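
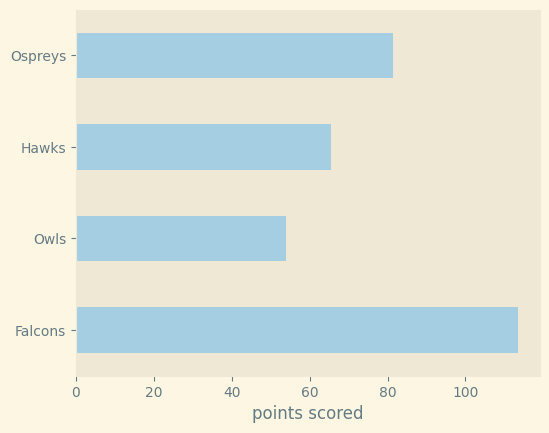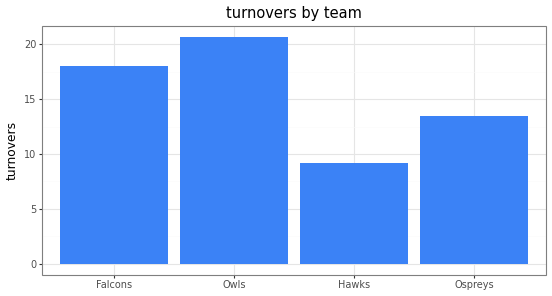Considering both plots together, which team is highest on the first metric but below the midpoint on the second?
Chart 2 median turnovers ≈ 16; below-median teams: Hawks, Ospreys. Among those, Ospreys has the highest points scored (≈ 80).

Ospreys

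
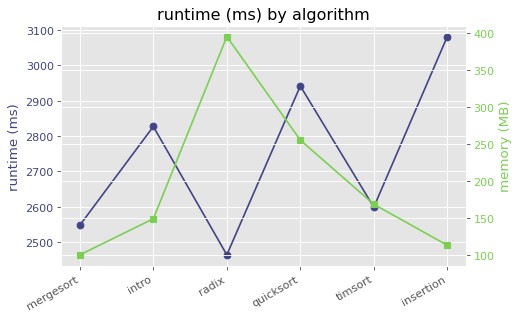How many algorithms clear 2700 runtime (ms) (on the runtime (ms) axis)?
Above 2700: intro, quicksort, insertion.

3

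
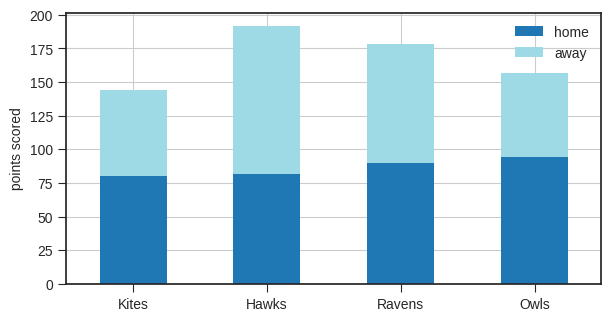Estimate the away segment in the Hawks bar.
away top ≈ 200, bottom ≈ 80; segment ≈ 120.

≈ 120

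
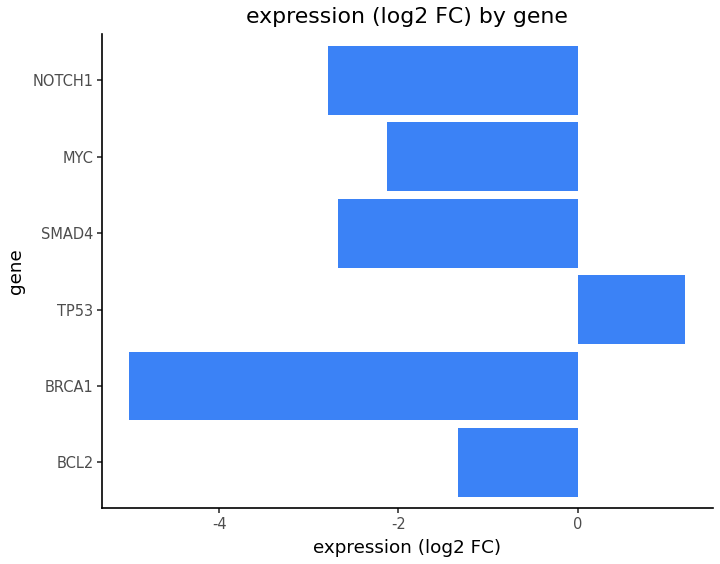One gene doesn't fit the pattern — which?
TP53 ≈ 1; the rest sit between ≈ -5 and ≈ -1.

TP53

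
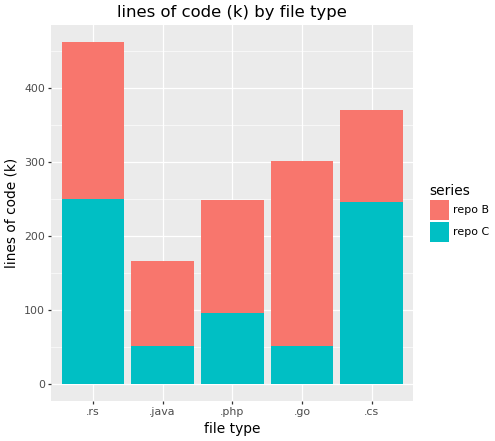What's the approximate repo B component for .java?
repo B top ≈ 150, bottom ≈ 50; segment ≈ 100.

≈ 100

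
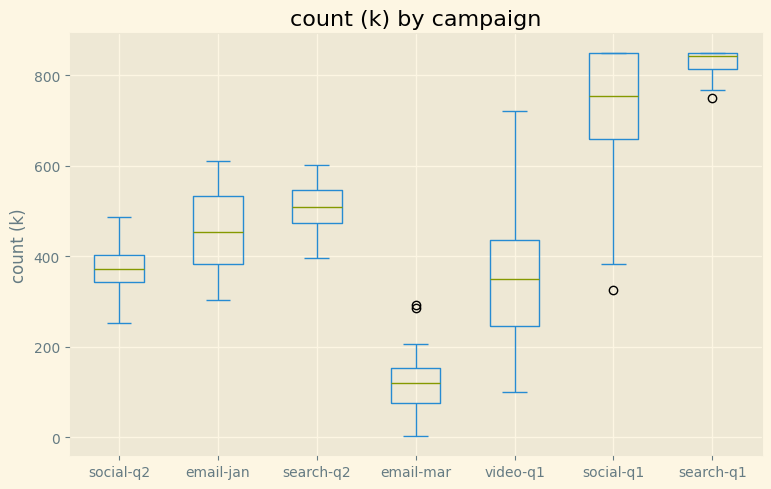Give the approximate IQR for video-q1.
Q3 ≈ 400, Q1 ≈ 200; IQR ≈ 200.

≈ 200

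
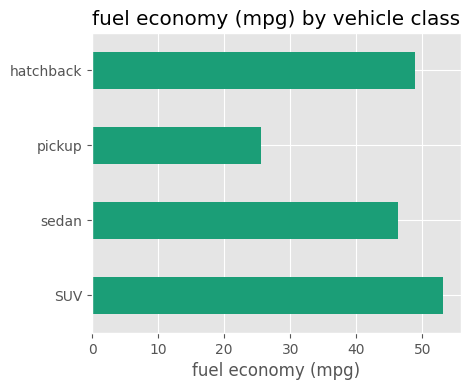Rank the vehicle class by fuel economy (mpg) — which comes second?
Top 3: SUV ≈ 55, hatchback ≈ 50, sedan ≈ 45.

hatchback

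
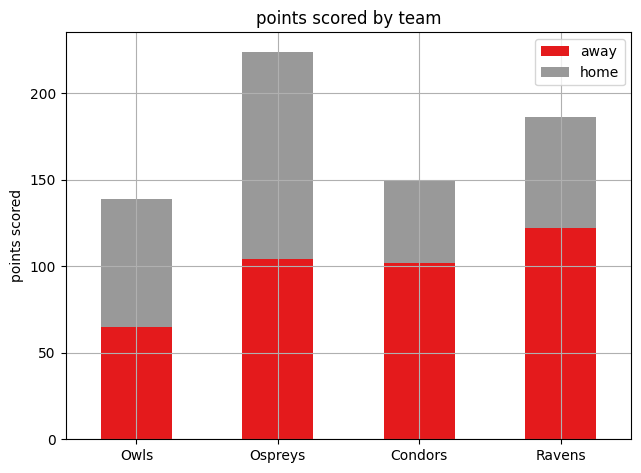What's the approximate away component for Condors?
away top ≈ 100, bottom ≈ 0; segment ≈ 100.

≈ 100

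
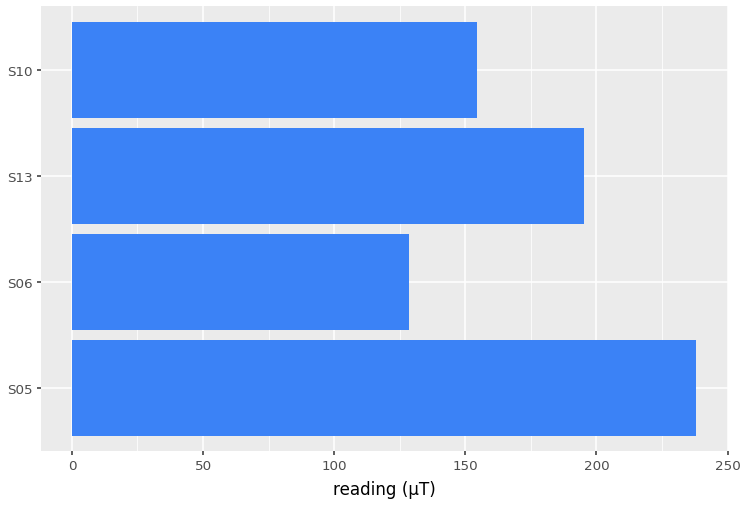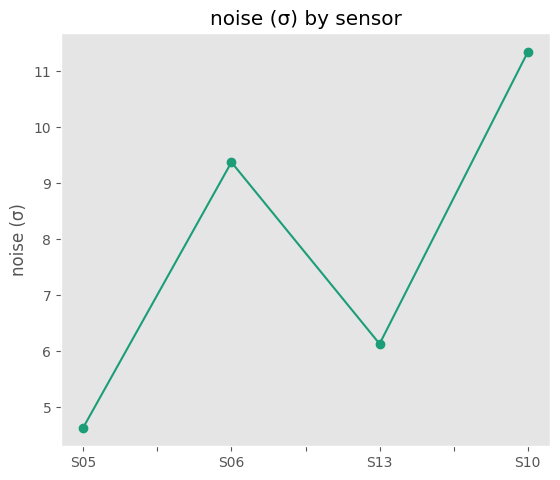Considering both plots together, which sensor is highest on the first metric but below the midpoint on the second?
S05

Chart 2 median noise (σ) ≈ 8; below-median sensors: S05, S13. Among those, S05 has the highest reading (µT) (≈ 250).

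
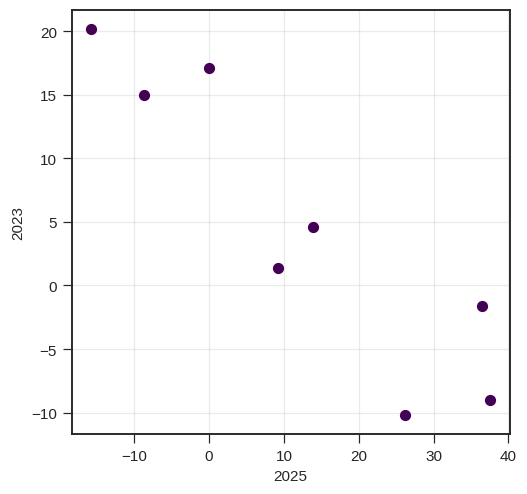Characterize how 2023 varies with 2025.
negative, strong

Points are negatively correlated; strong (|r| ≈ 0.9).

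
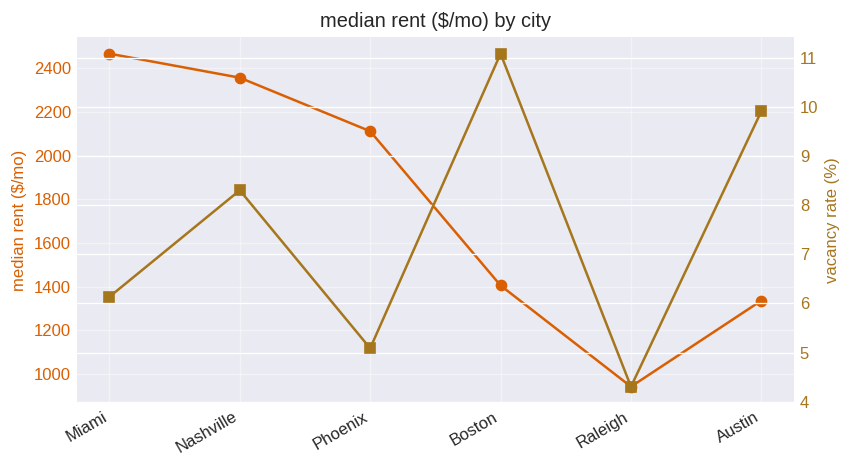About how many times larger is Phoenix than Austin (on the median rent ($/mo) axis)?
≈ 1.57×

Phoenix ≈ 2200, Austin ≈ 1400; 2200/1400 ≈ 1.57.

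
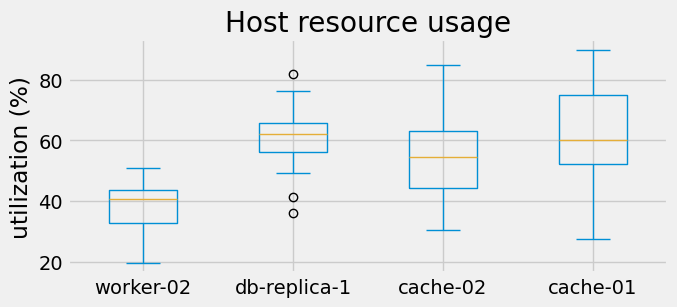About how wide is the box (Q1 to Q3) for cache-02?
Q3 ≈ 65, Q1 ≈ 45; IQR ≈ 20.

≈ 20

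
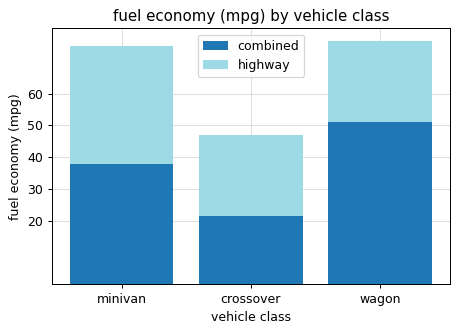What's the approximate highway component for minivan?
highway top ≈ 70, bottom ≈ 40; segment ≈ 30.

≈ 30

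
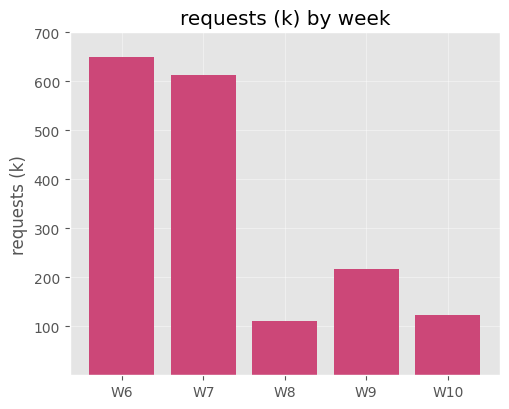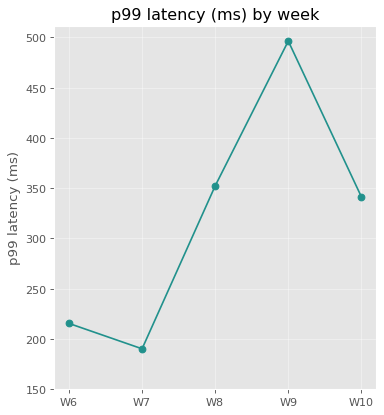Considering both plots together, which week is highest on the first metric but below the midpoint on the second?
Chart 2 median p99 latency (ms) ≈ 350; below-median weeks: W6, W7. Among those, W6 has the highest requests (k) (≈ 700).

W6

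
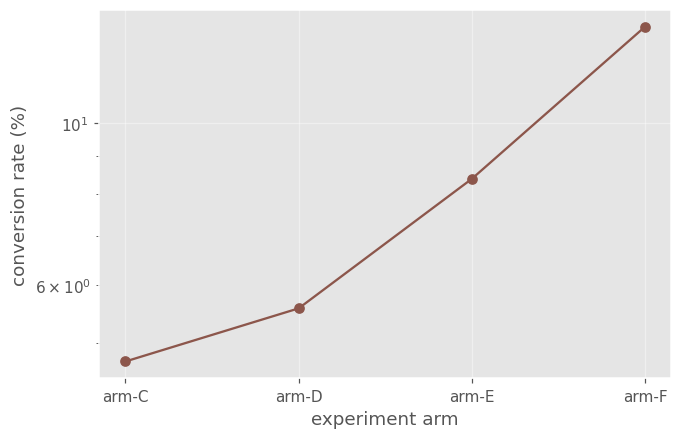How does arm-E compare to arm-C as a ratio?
≈ 1.6×

arm-E ≈ 8, arm-C ≈ 5; 8/5 ≈ 1.6.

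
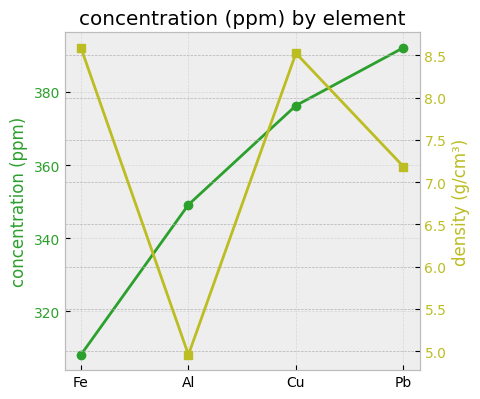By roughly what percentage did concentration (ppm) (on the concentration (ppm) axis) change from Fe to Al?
≈ +12.9%

Fe ≈ 310, Al ≈ 350; (350 − 310) / 310 ≈ +12.9%.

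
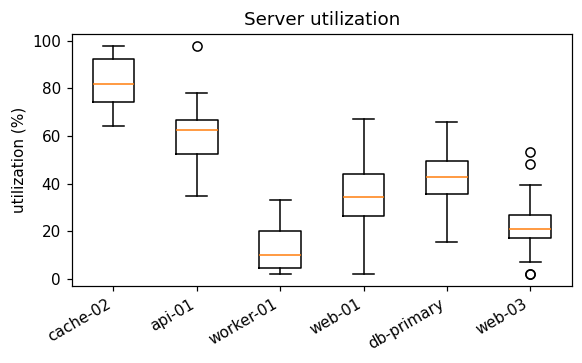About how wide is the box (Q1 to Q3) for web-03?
Q3 ≈ 30, Q1 ≈ 20; IQR ≈ 10.

≈ 10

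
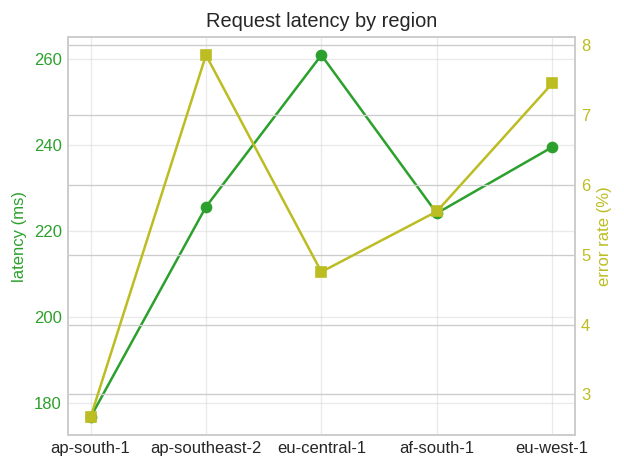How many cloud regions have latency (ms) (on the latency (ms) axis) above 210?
Above 210: ap-southeast-2, eu-central-1, af-south-1, eu-west-1.

4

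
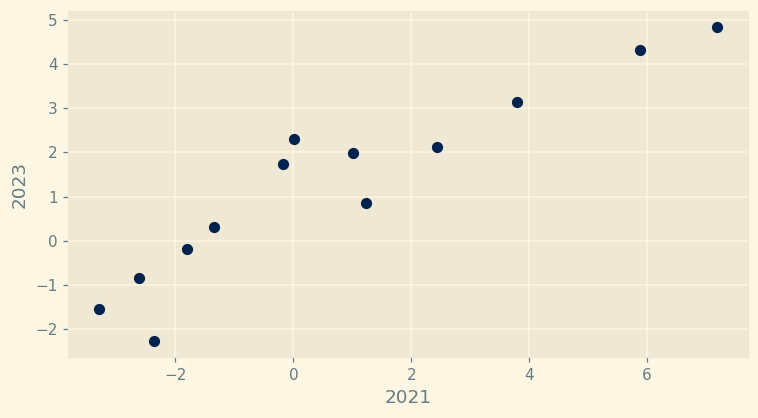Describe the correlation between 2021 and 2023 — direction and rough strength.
positive, strong

Points are positively correlated; strong (|r| ≈ 0.9).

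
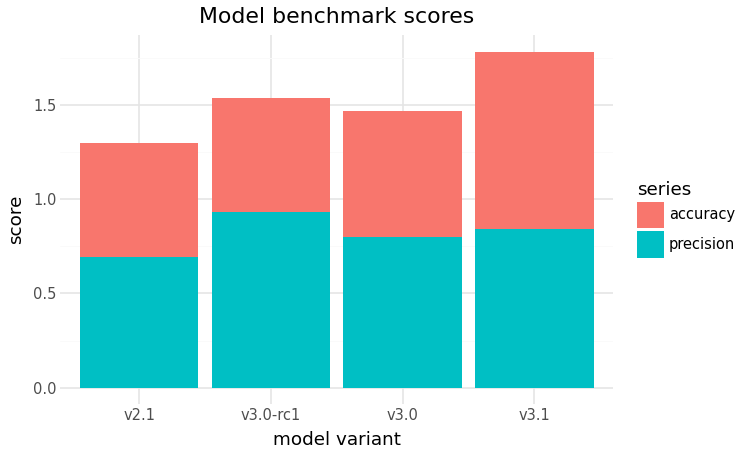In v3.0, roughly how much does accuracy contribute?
≈ 0.6

accuracy top ≈ 1.4, bottom ≈ 0.8; segment ≈ 0.6.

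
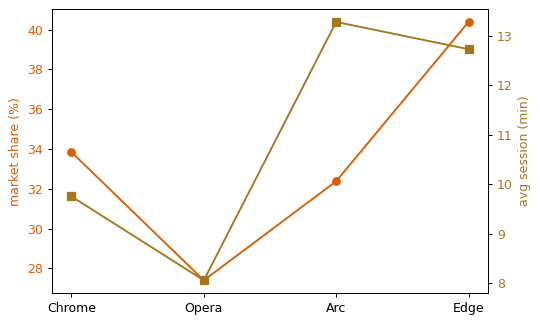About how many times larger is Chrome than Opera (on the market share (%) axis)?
≈ 1.21×

Chrome ≈ 34, Opera ≈ 28; 34/28 ≈ 1.21.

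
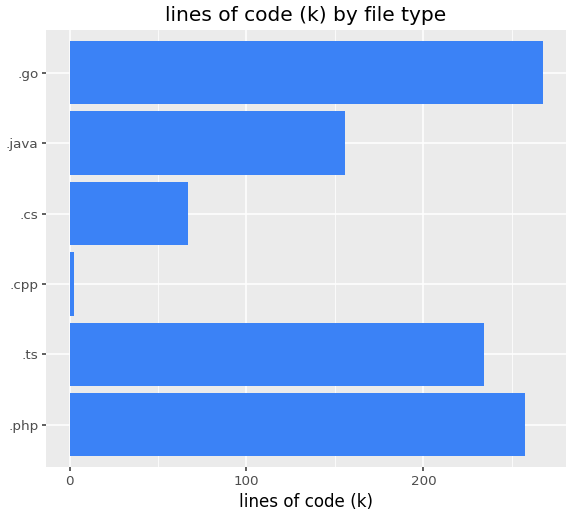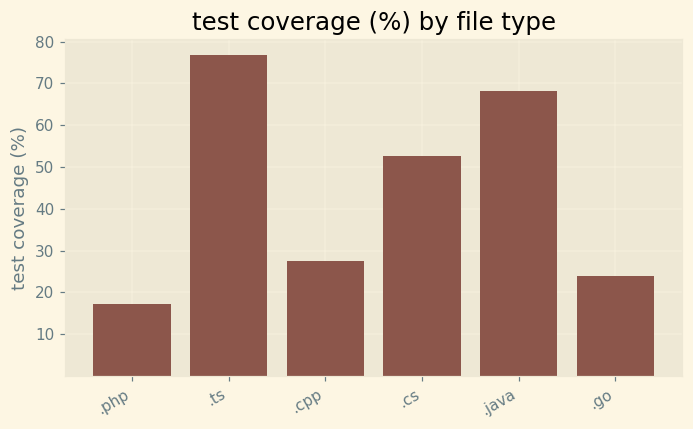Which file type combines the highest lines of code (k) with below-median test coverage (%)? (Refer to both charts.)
.go

Chart 2 median test coverage (%) ≈ 40; below-median file types: .php, .cpp, .go. Among those, .go has the highest lines of code (k) (≈ 275).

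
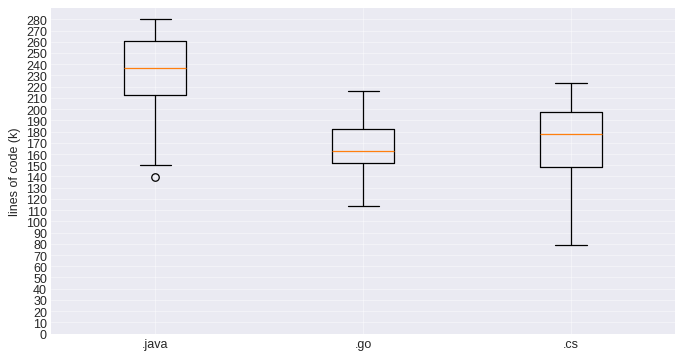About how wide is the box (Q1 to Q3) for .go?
Q3 ≈ 180, Q1 ≈ 150; IQR ≈ 30.

≈ 30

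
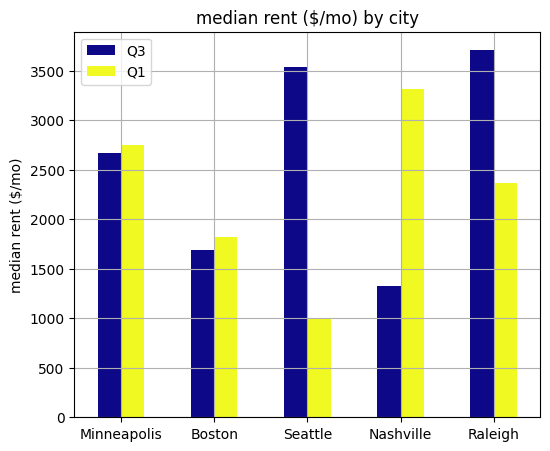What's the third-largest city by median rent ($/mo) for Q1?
Raleigh

Top 4 for Q1: Nashville ≈ 3500, Minneapolis ≈ 3000, Raleigh ≈ 2500, Boston ≈ 2000.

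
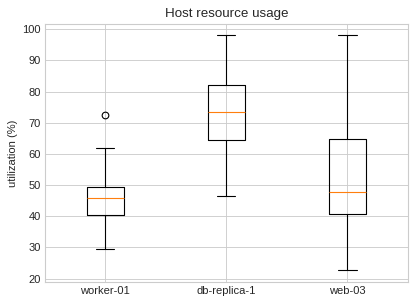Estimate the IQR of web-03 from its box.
Q3 ≈ 65, Q1 ≈ 40; IQR ≈ 25.

≈ 25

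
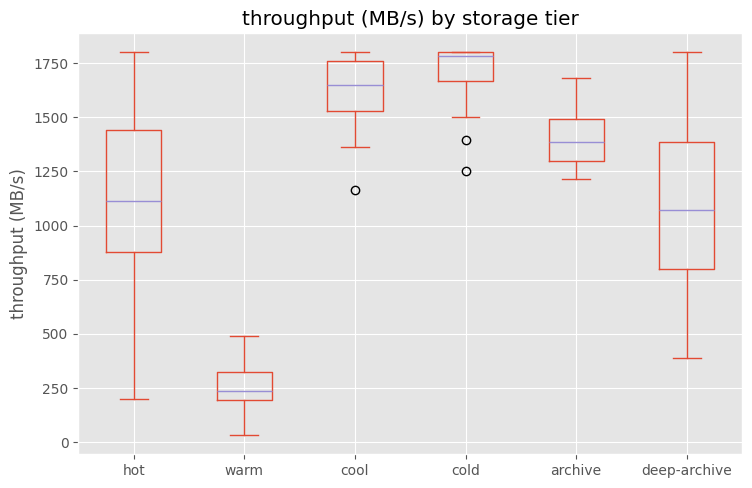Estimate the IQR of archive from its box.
Q3 ≈ 1400, Q1 ≈ 1200; IQR ≈ 200.

≈ 200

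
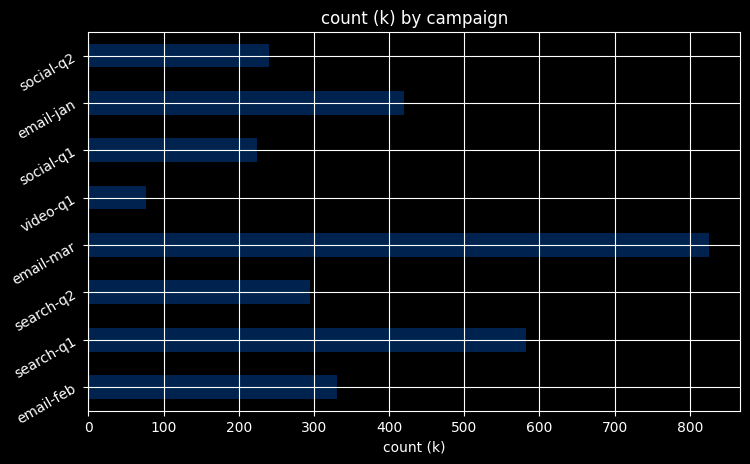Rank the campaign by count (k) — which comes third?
email-jan

Top 4: email-mar ≈ 800, search-q1 ≈ 600, email-jan ≈ 400, email-feb ≈ 300.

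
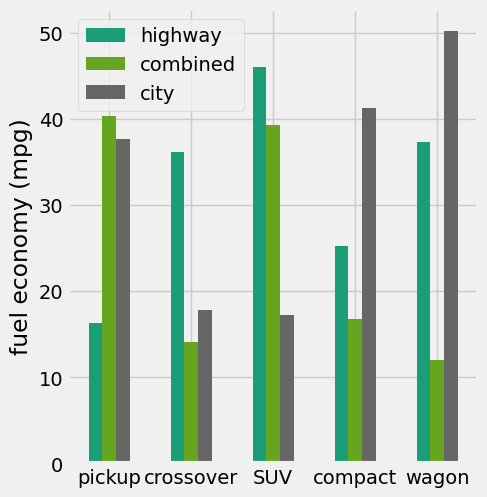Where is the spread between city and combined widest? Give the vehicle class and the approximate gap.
wagon, ≈ 40 mpg

wagon: city ≈ 50, combined ≈ 10 → gap ≈ 40. Next-largest (compact) is only ≈ 25.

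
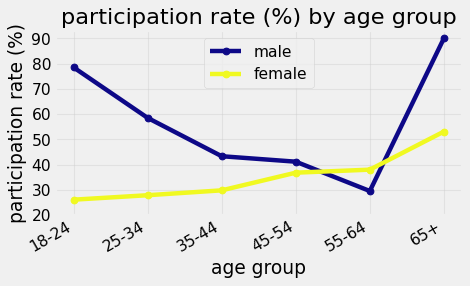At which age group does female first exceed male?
55-64

45-54: female ≈ 40 vs male ≈ 40 (not yet); 55-64: female ≈ 40 vs male ≈ 30 (first crossover).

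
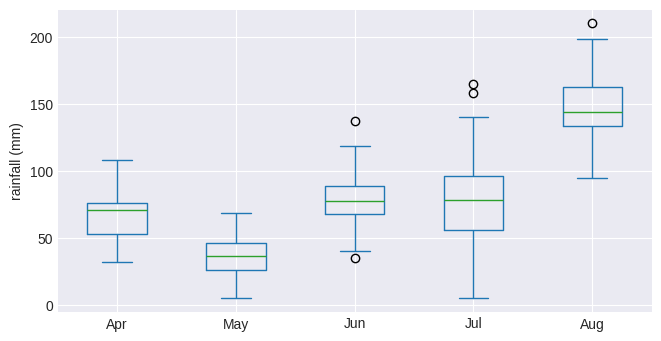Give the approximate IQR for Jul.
Q3 ≈ 100, Q1 ≈ 60; IQR ≈ 40.

≈ 40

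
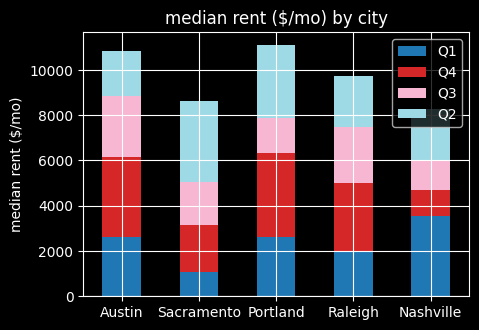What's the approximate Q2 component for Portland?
≈ 3000

Q2 top ≈ 11000, bottom ≈ 8000; segment ≈ 3000.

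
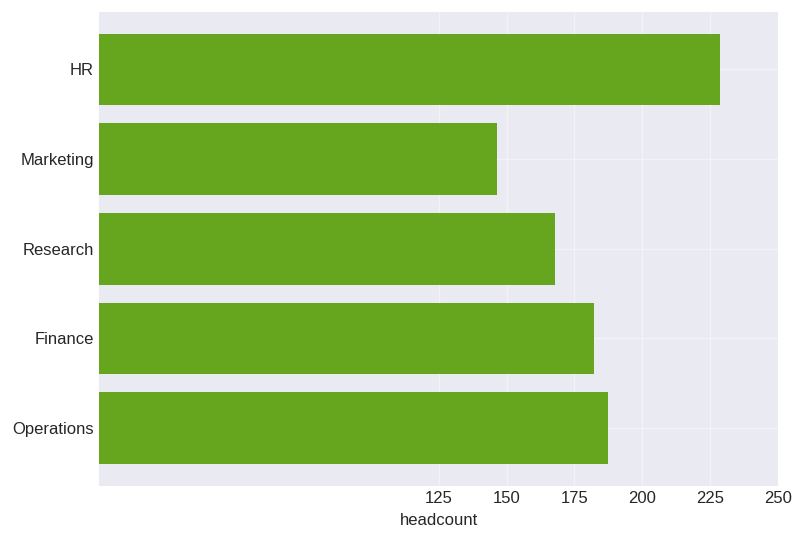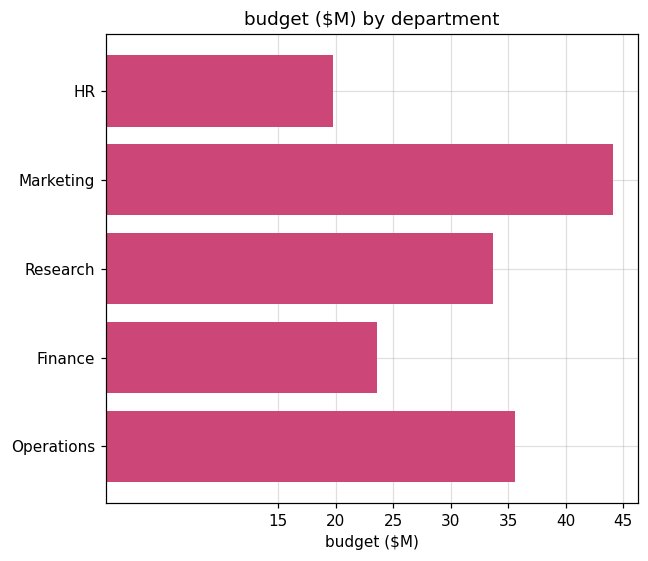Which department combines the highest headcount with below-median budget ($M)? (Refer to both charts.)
HR

Chart 2 median budget ($M) ≈ 35; below-median departments: HR, Finance. Among those, HR has the highest headcount (≈ 225).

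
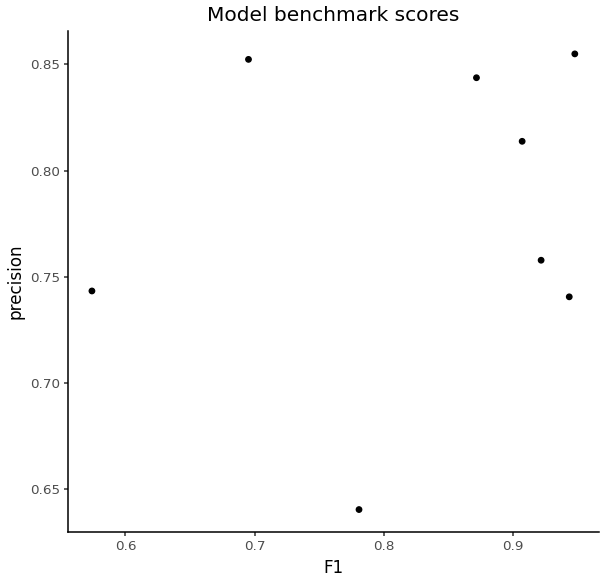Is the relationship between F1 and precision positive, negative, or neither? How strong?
Points are roughly uncorrelated; weak (|r| ≈ 0.2).

no clear correlation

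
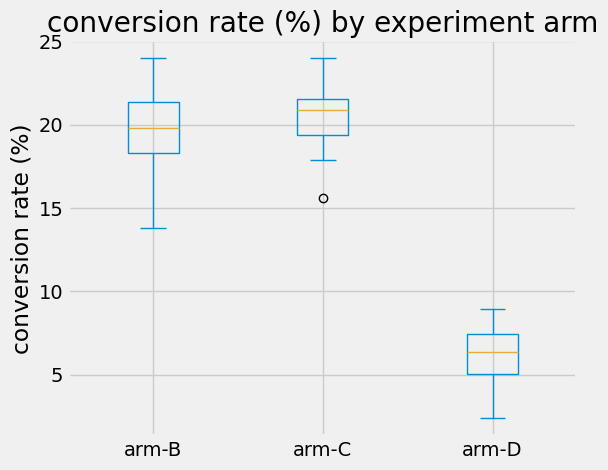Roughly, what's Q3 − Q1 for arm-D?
Q3 ≈ 8, Q1 ≈ 6; IQR ≈ 2.

≈ 2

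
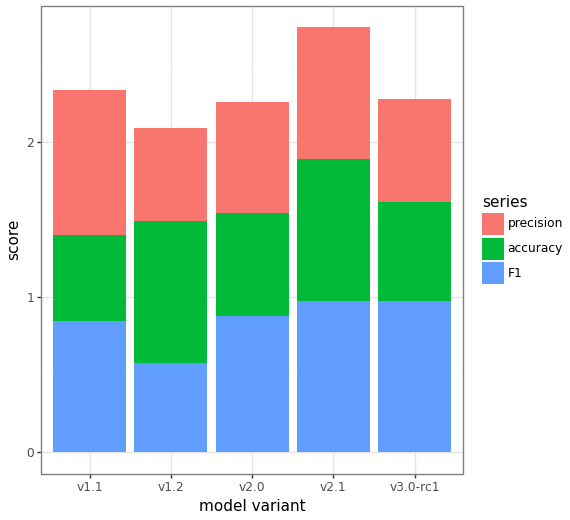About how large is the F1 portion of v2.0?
F1 top ≈ 1.0, bottom ≈ 0.0; segment ≈ 1.0.

≈ 1.0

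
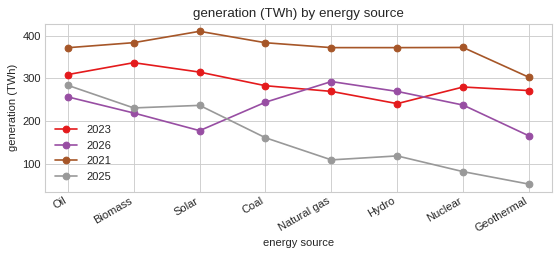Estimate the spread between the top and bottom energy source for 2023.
≈ 100

Max Biomass ≈ 350, min Hydro ≈ 250; range ≈ 100.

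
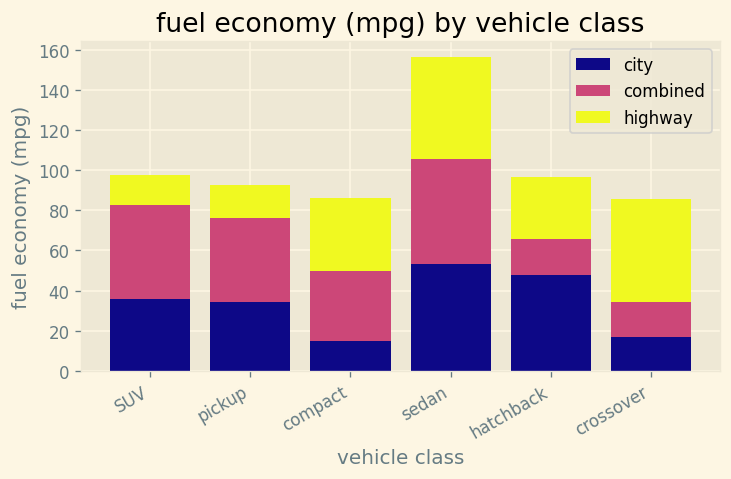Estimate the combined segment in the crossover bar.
combined top ≈ 40, bottom ≈ 20; segment ≈ 20.

≈ 20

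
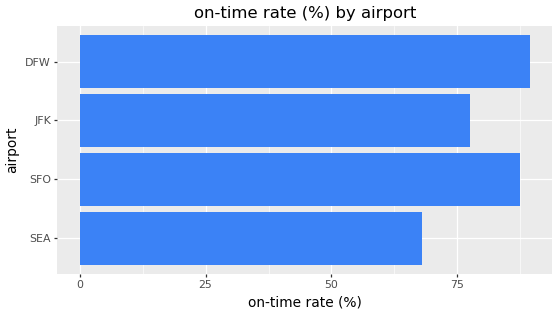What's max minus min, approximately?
Max DFW ≈ 90, min SEA ≈ 70; range ≈ 20.

≈ 20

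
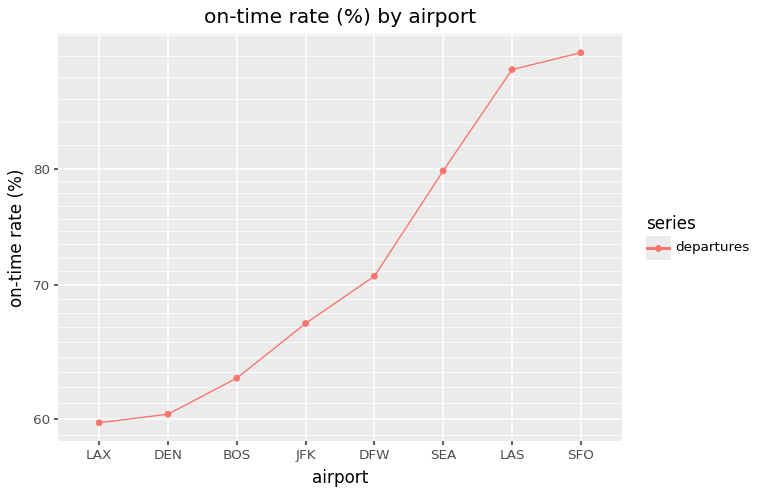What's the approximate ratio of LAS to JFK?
≈ 1.38×

LAS ≈ 90, JFK ≈ 65; 90/65 ≈ 1.38.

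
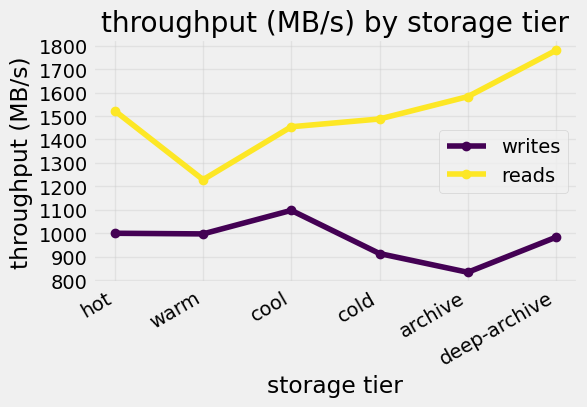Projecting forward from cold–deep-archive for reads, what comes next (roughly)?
≈ 1950

Last three: 1500, 1600, 1800 → slope ≈ 150/step → next ≈ 1950.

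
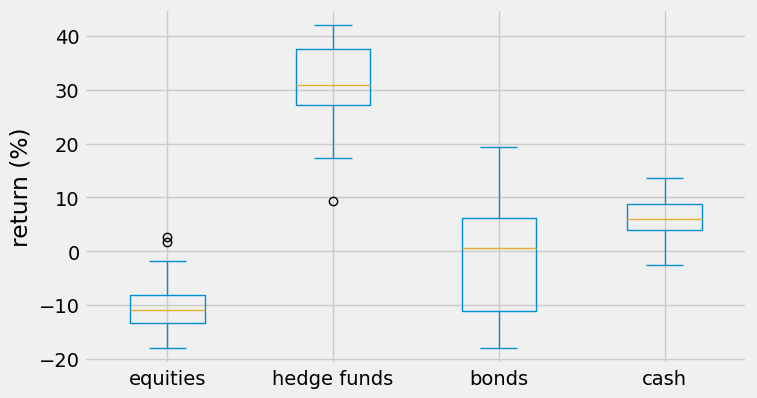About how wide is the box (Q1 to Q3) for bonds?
≈ 15

Q3 ≈ 5, Q1 ≈ -10; IQR ≈ 15.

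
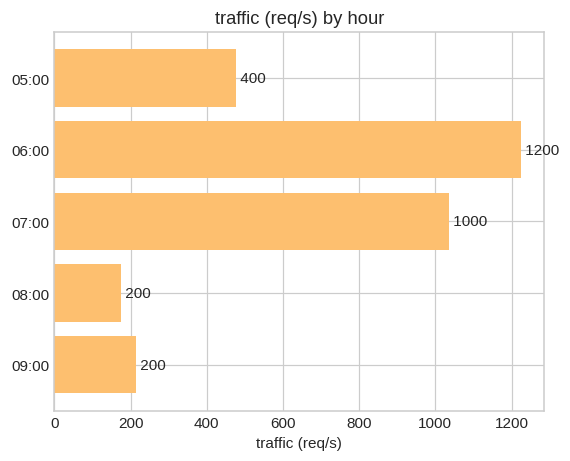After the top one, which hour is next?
07:00

Top 3: 06:00 ≈ 1200, 07:00 ≈ 1000, 05:00 ≈ 400.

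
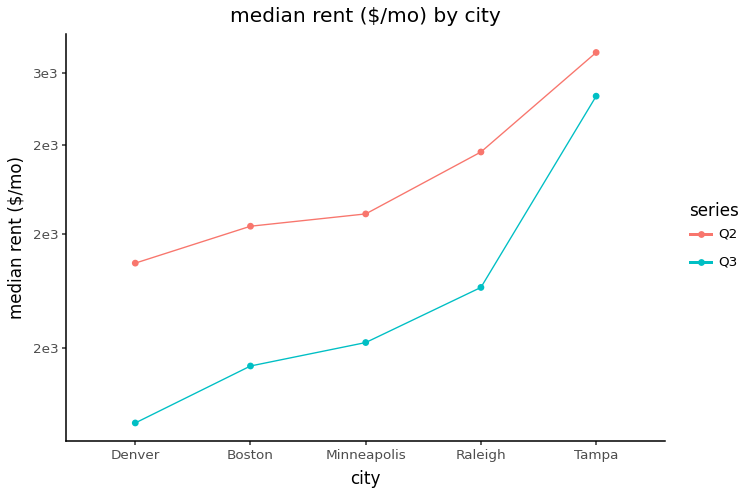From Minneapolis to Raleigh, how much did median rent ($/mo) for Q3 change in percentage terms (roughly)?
≈ +12.5%

Minneapolis ≈ 1600, Raleigh ≈ 1800; (1800 − 1600) / 1600 ≈ +12.5%.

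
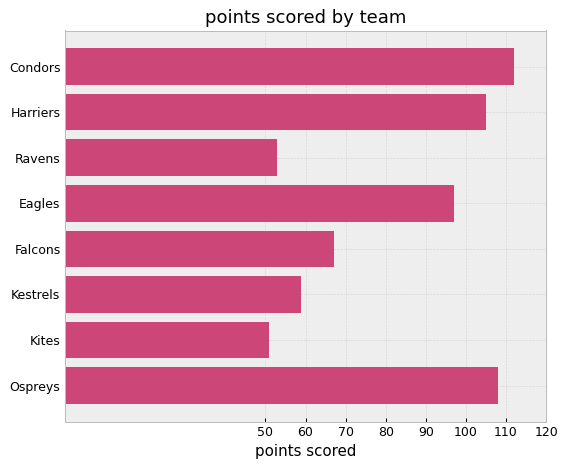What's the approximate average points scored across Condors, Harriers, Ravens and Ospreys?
(110 + 100 + 50 + 110) / 4 ≈ 92.

≈ 92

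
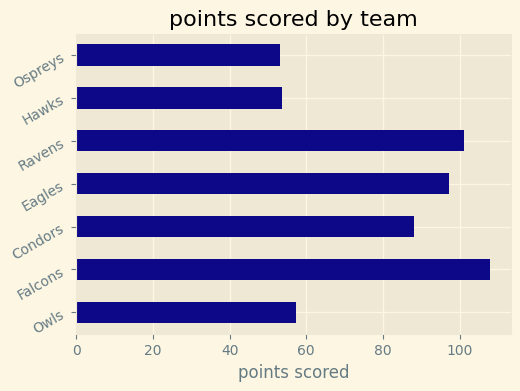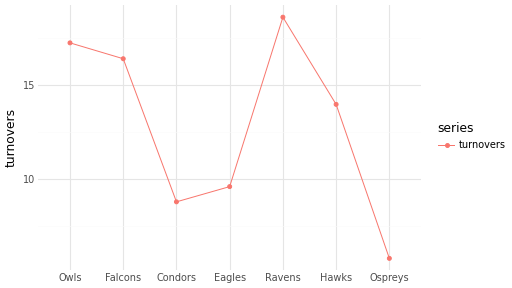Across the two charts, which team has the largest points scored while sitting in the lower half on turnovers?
Eagles

Chart 2 median turnovers ≈ 14; below-median teams: Condors, Eagles, Ospreys. Among those, Eagles has the highest points scored (≈ 100).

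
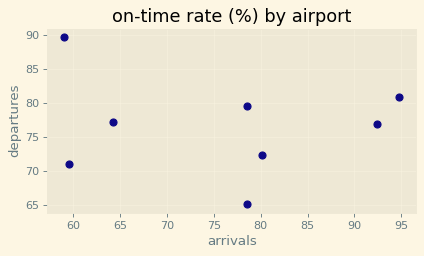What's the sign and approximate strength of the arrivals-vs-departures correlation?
no clear correlation

Points are roughly uncorrelated; weak (|r| ≈ 0.1).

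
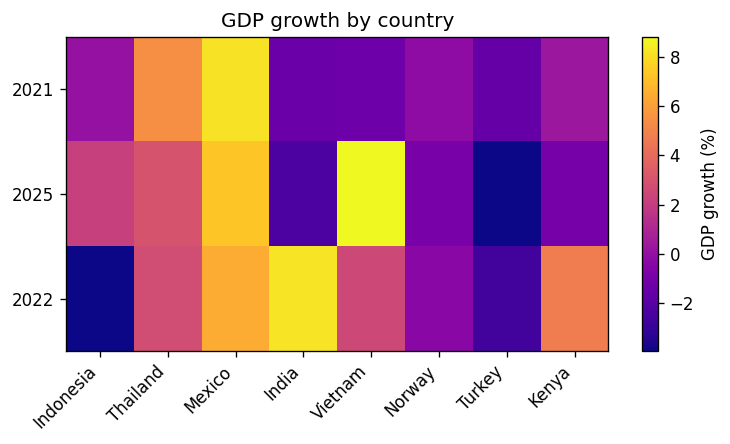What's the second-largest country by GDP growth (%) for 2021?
Thailand

Top 3 for 2021: Mexico ≈ 8, Thailand ≈ 6, Kenya ≈ 0.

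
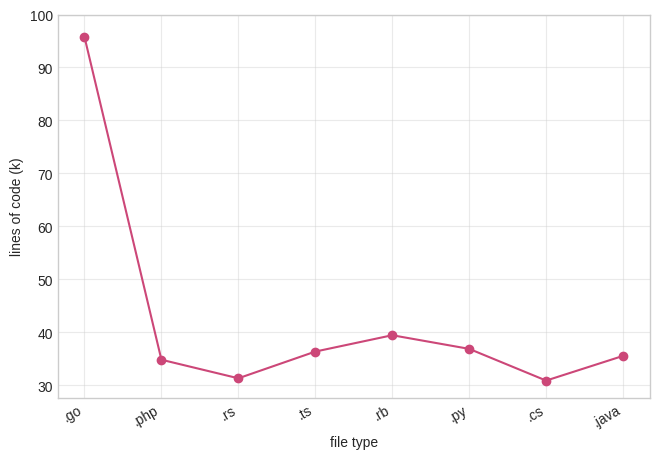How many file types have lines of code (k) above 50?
1

Above 50: .go.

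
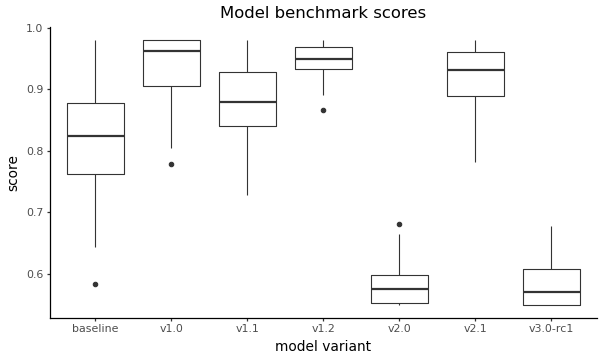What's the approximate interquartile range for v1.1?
Q3 ≈ 0.95, Q1 ≈ 0.85; IQR ≈ 0.10.

≈ 0.10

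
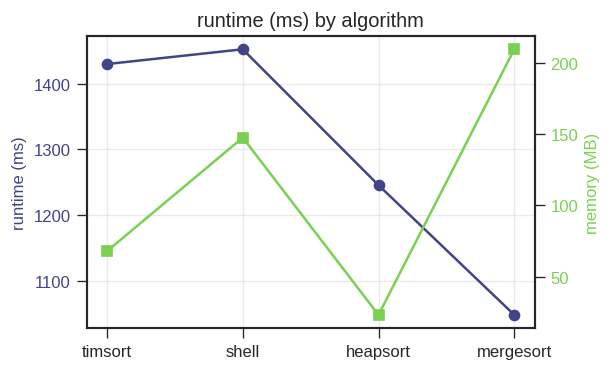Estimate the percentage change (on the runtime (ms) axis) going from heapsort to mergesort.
≈ -16%

heapsort ≈ 1250, mergesort ≈ 1050; (1050 − 1250) / 1250 ≈ -16%.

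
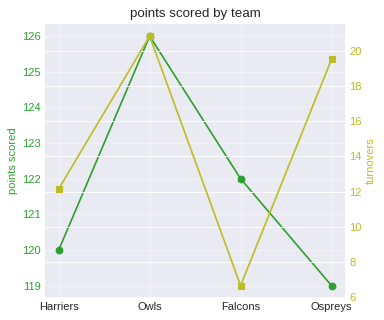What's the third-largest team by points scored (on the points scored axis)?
Top 4 (on the points scored axis): Owls ≈ 126, Falcons ≈ 122, Harriers ≈ 120, Ospreys ≈ 119.

Harriers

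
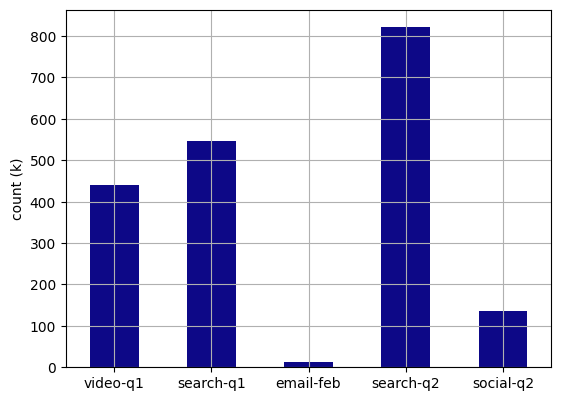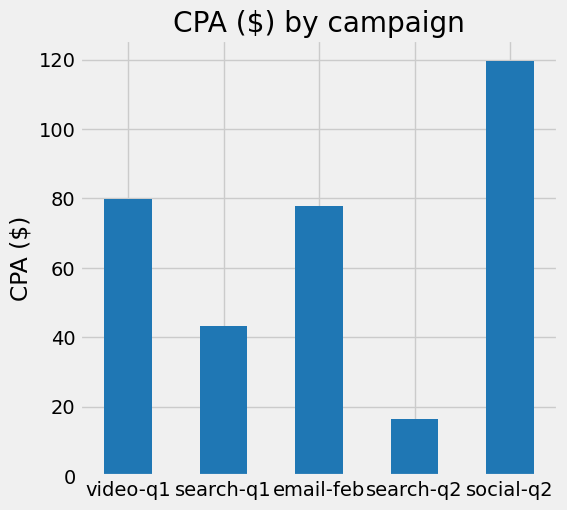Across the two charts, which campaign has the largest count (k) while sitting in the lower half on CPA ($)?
Chart 2 median CPA ($) ≈ 80; below-median campaigns: search-q1, search-q2. Among those, search-q2 has the highest count (k) (≈ 800).

search-q2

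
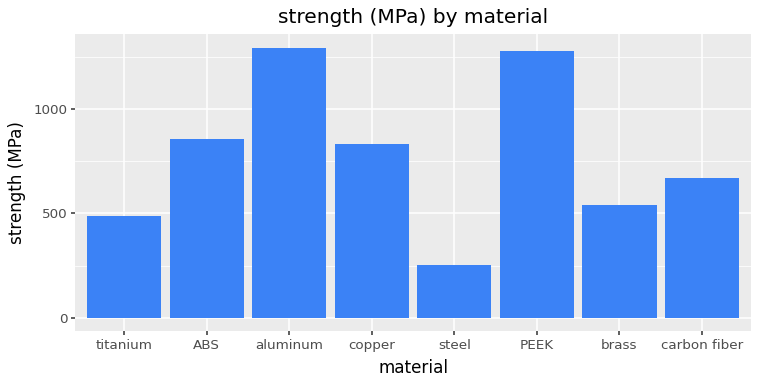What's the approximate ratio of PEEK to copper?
≈ 1.5×

PEEK ≈ 1200, copper ≈ 800; 1200/800 ≈ 1.5.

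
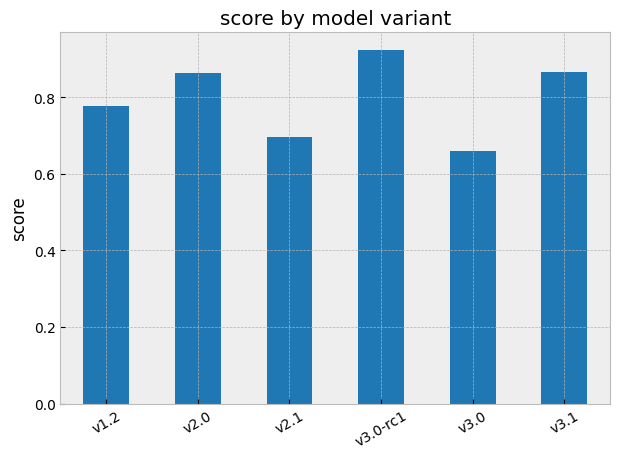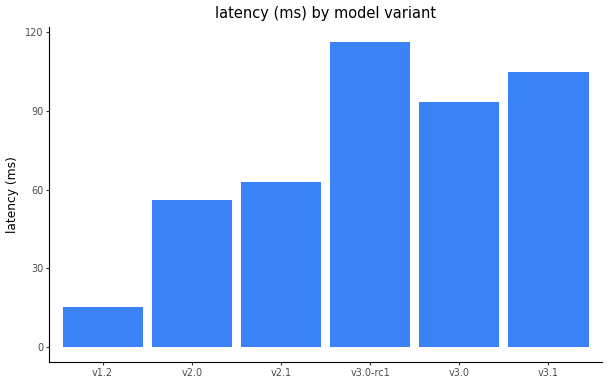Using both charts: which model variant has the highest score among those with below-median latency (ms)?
v2.0

Chart 2 median latency (ms) ≈ 80; below-median model variants: v1.2, v2.0, v2.1. Among those, v2.0 has the highest score (≈ 0.9).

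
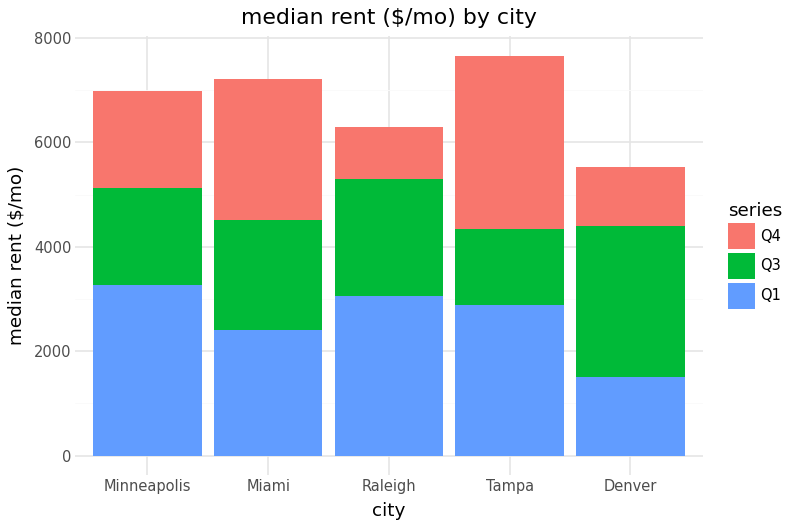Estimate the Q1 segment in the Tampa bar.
≈ 3000

Q1 top ≈ 3000, bottom ≈ 0; segment ≈ 3000.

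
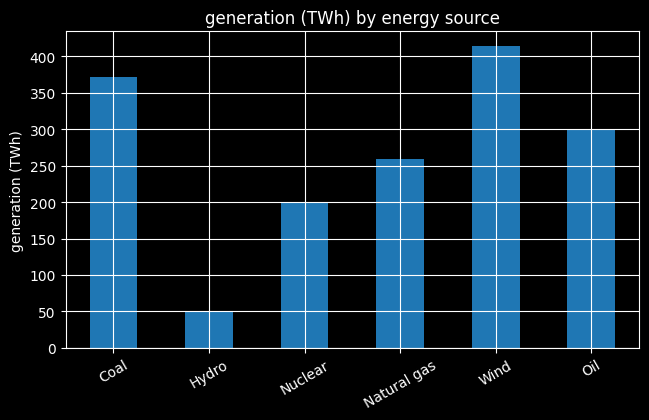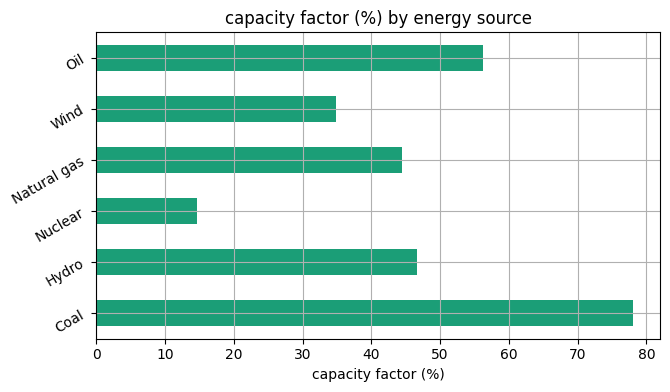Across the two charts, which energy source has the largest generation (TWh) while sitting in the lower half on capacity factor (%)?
Wind

Chart 2 median capacity factor (%) ≈ 50; below-median energy sources: Nuclear, Natural gas, Wind. Among those, Wind has the highest generation (TWh) (≈ 400).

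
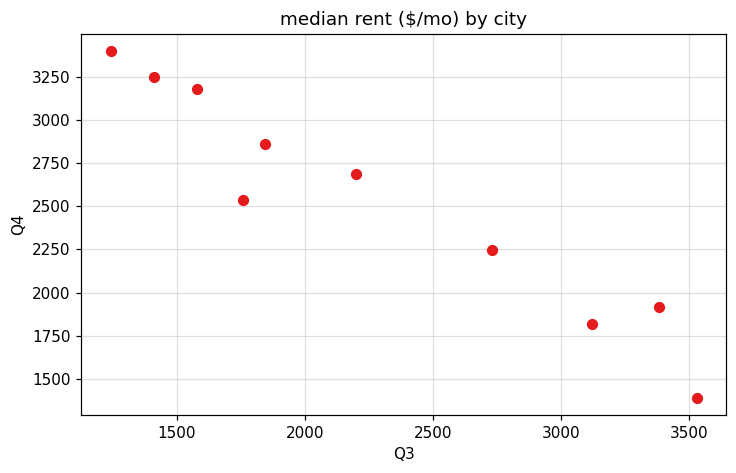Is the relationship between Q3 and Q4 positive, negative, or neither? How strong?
negative, strong

Points are negatively correlated; strong (|r| ≈ 1.0).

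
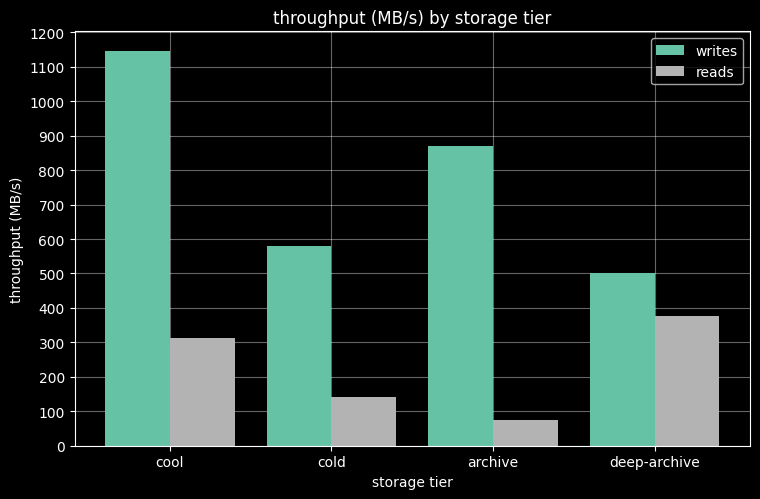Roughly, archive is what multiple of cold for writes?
archive ≈ 900, cold ≈ 600; 900/600 ≈ 1.5.

≈ 1.5×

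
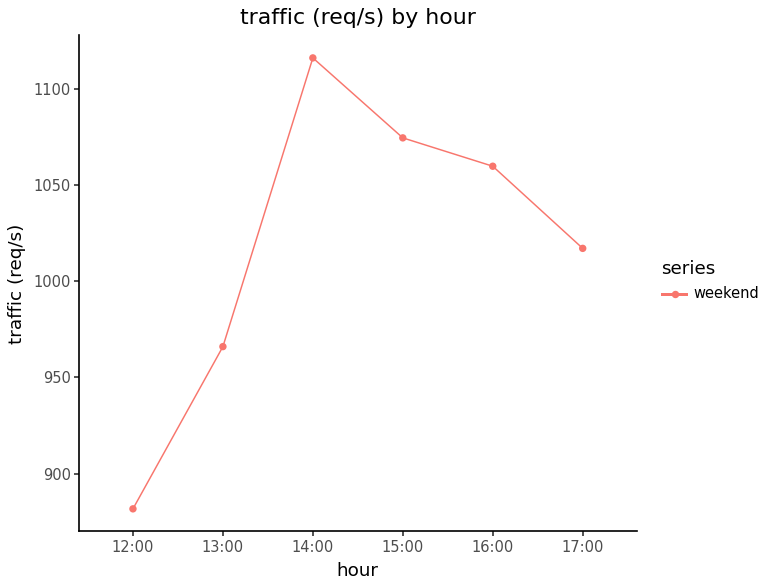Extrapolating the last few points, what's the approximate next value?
≈ 990

Last three: 1080, 1060, 1020 → slope ≈ -30/step → next ≈ 990.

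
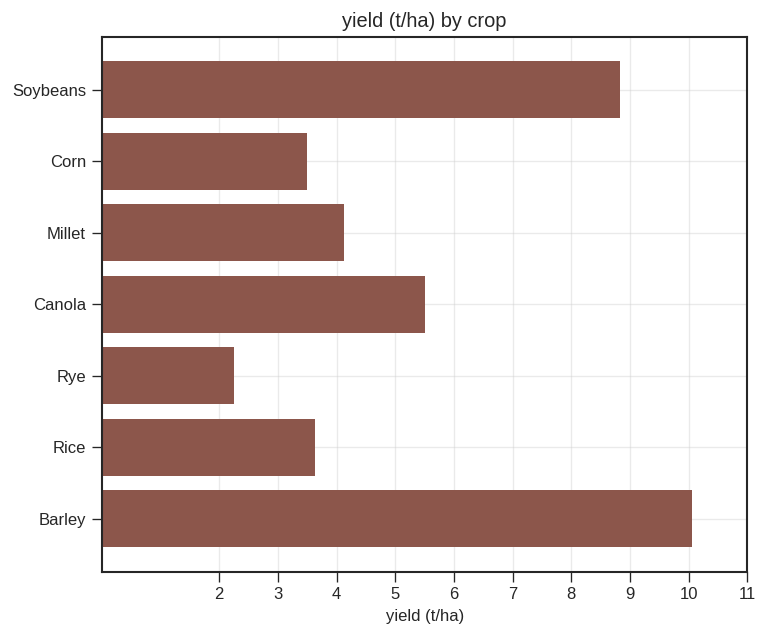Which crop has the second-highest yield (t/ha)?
Top 3: Barley ≈ 10, Soybeans ≈ 9, Canola ≈ 6.

Soybeans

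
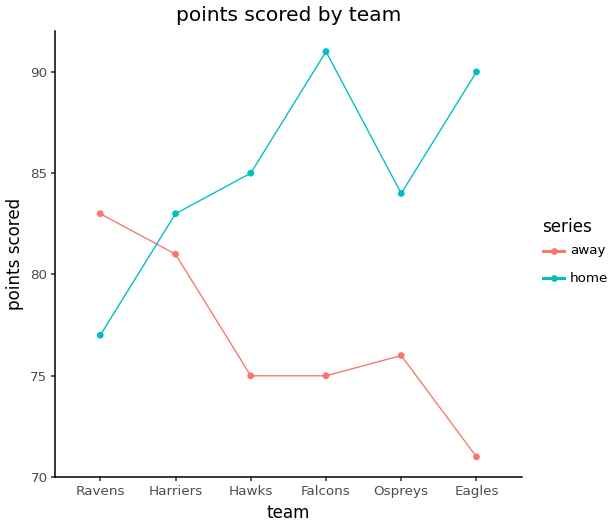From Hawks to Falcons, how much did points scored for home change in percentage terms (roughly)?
Hawks ≈ 84, Falcons ≈ 92; (92 − 84) / 84 ≈ +9.5%.

≈ +9.5%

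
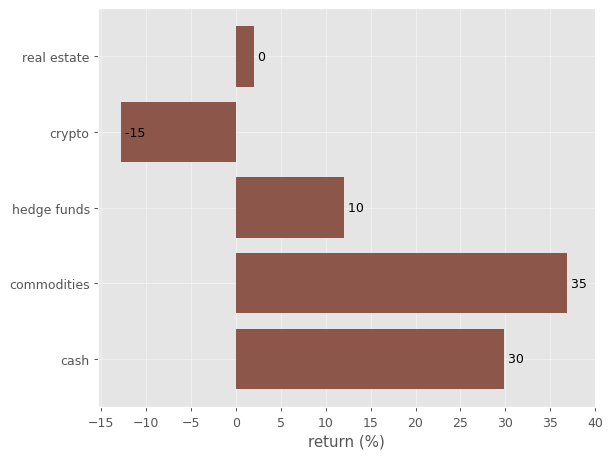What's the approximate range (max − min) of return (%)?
Max commodities ≈ 35, min crypto ≈ -15; range ≈ 50.

≈ 50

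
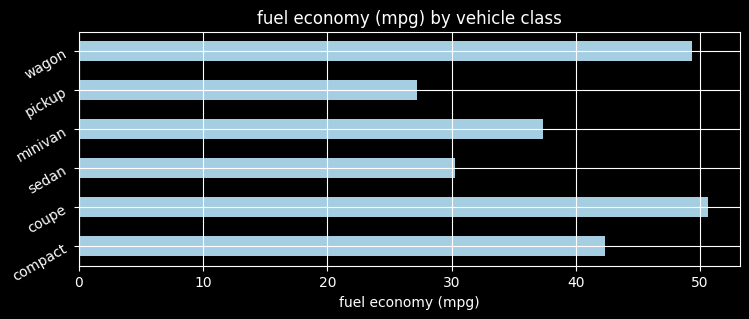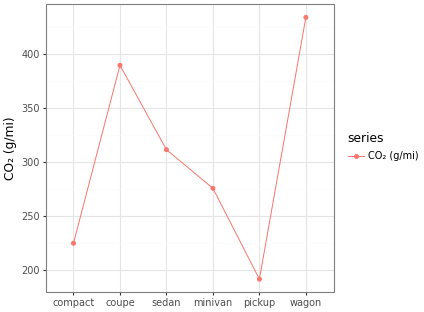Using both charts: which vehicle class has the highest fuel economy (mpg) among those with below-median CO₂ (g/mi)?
compact

Chart 2 median CO₂ (g/mi) ≈ 300; below-median vehicle classes: compact, minivan, pickup. Among those, compact has the highest fuel economy (mpg) (≈ 40).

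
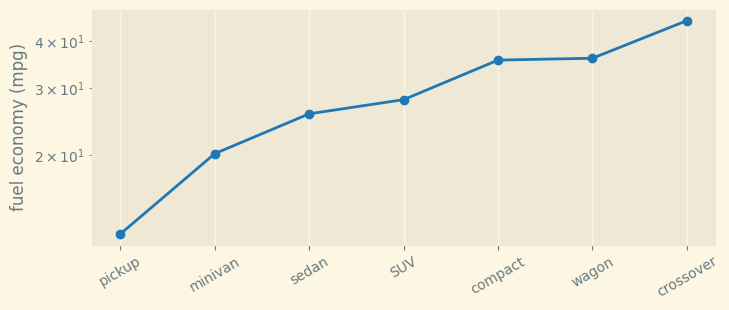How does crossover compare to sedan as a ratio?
crossover ≈ 45, sedan ≈ 25; 45/25 ≈ 1.8.

≈ 1.8×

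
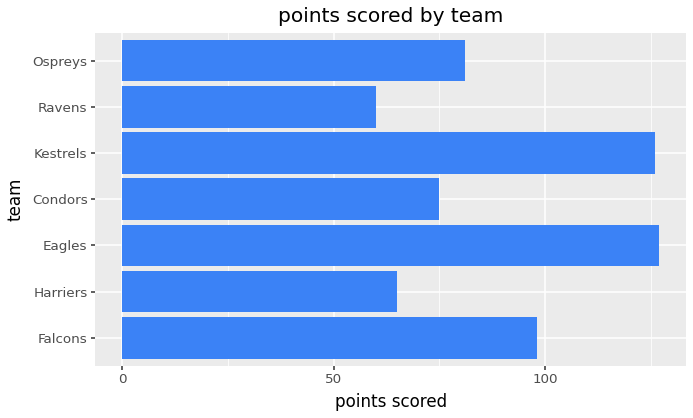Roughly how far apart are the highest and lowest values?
Max Eagles ≈ 120, min Ravens ≈ 60; range ≈ 60.

≈ 60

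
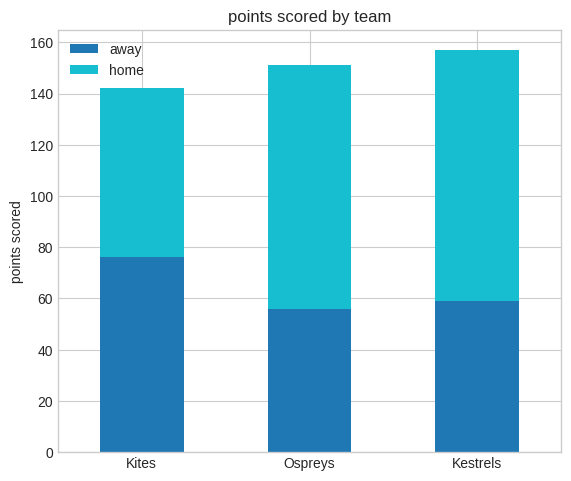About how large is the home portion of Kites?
≈ 60

home top ≈ 140, bottom ≈ 80; segment ≈ 60.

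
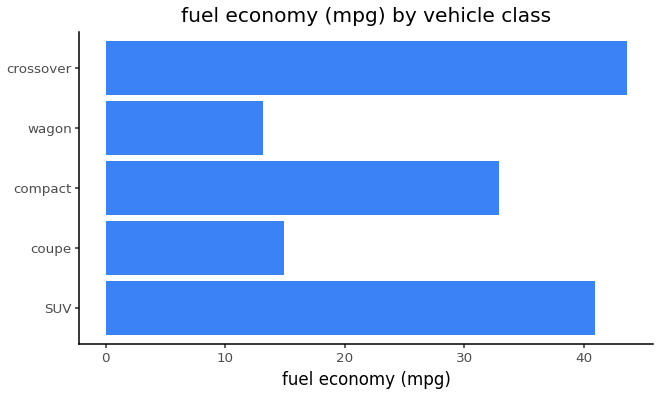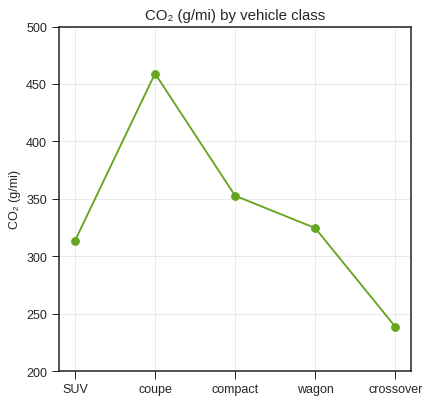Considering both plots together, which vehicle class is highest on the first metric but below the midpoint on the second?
crossover

Chart 2 median CO₂ (g/mi) ≈ 300; below-median vehicle classes: SUV, crossover. Among those, crossover has the highest fuel economy (mpg) (≈ 45).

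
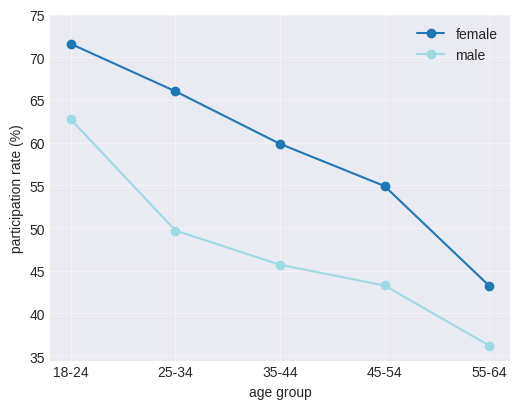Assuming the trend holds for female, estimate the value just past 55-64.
≈ 37.5

Last three: 60, 55, 45 → slope ≈ -7.5/step → next ≈ 37.5.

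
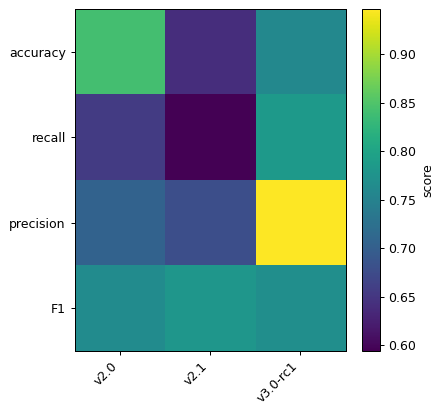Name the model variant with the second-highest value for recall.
Top 3 for recall: v3.0-rc1 ≈ 0.80, v2.0 ≈ 0.65, v2.1 ≈ 0.60.

v2.0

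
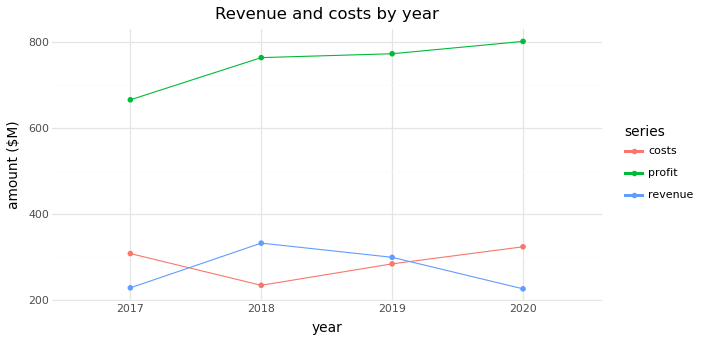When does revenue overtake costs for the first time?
2018

2017: revenue ≈ 250 vs costs ≈ 300 (not yet); 2018: revenue ≈ 350 vs costs ≈ 250 (first crossover).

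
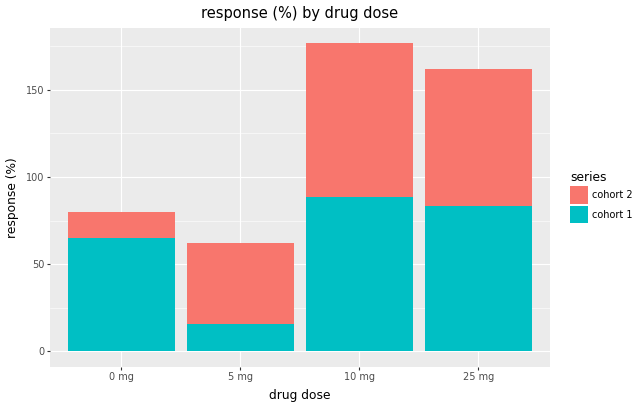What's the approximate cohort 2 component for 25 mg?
cohort 2 top ≈ 160, bottom ≈ 80; segment ≈ 80.

≈ 80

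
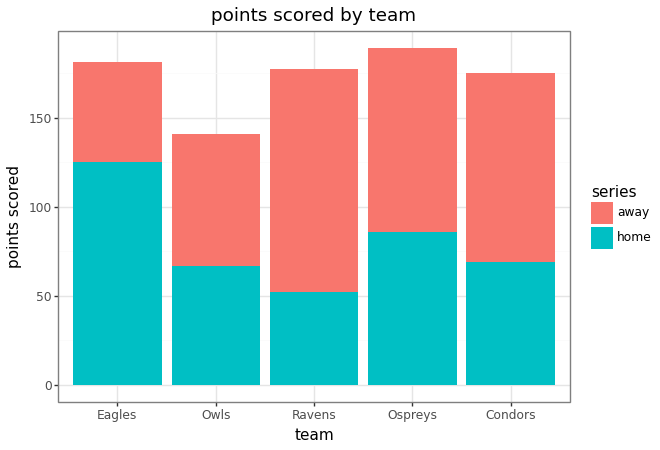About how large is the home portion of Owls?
home top ≈ 60, bottom ≈ 0; segment ≈ 60.

≈ 60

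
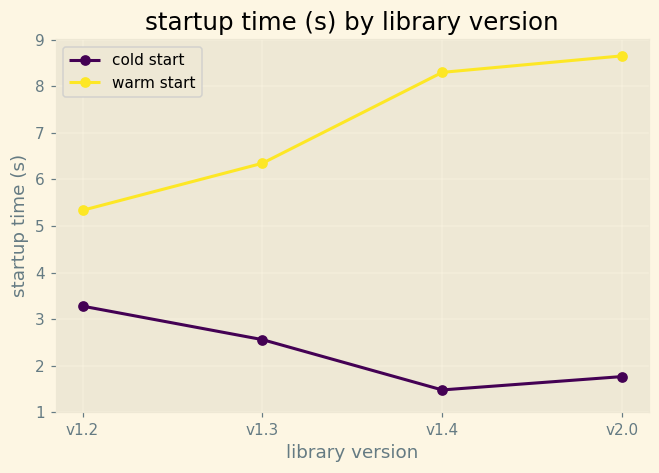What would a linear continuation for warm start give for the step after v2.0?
Last three: 6, 8, 9 → slope ≈ 1.5/step → next ≈ 10.5.

≈ 10.5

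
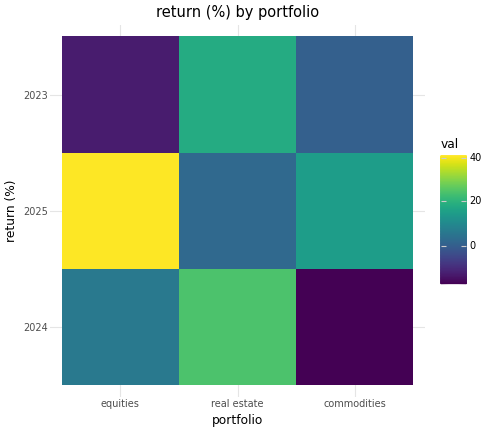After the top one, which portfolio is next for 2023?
commodities

Top 3 for 2023: real estate ≈ 20, commodities ≈ 0, equities ≈ -15.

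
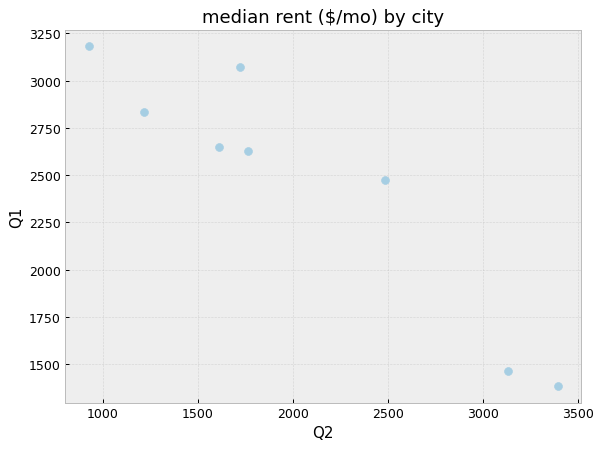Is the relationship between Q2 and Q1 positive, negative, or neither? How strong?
Points are negatively correlated; strong (|r| ≈ 0.9).

negative, strong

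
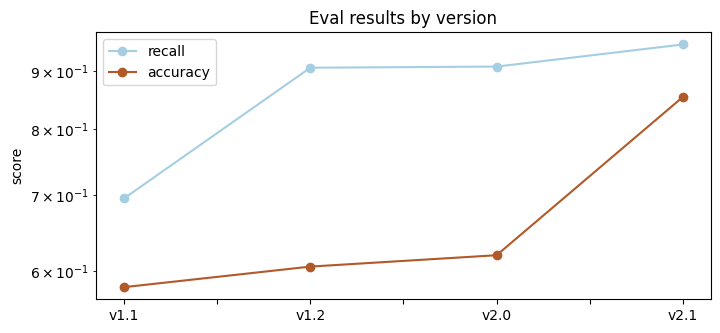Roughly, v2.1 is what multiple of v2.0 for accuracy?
v2.1 ≈ 0.85, v2.0 ≈ 0.60; 0.85/0.60 ≈ 1.42.

≈ 1.42×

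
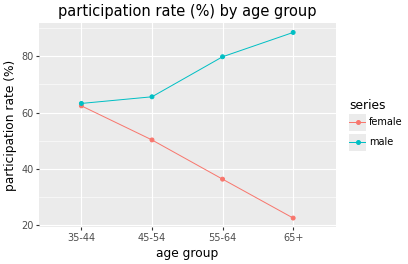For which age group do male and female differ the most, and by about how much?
65+: male ≈ 90, female ≈ 20 → gap ≈ 70. Next-largest (55-64) is only ≈ 40.

65+, ≈ 70 %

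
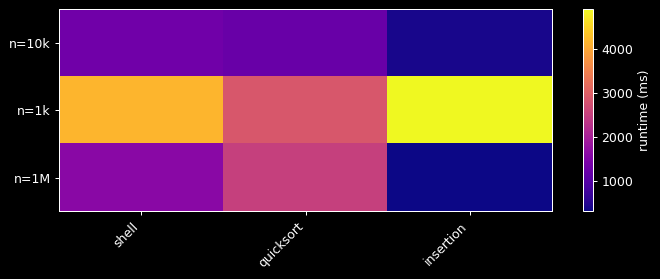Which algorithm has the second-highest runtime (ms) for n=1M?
shell

Top 3 for n=1M: quicksort ≈ 2500, shell ≈ 1500, insertion ≈ 500.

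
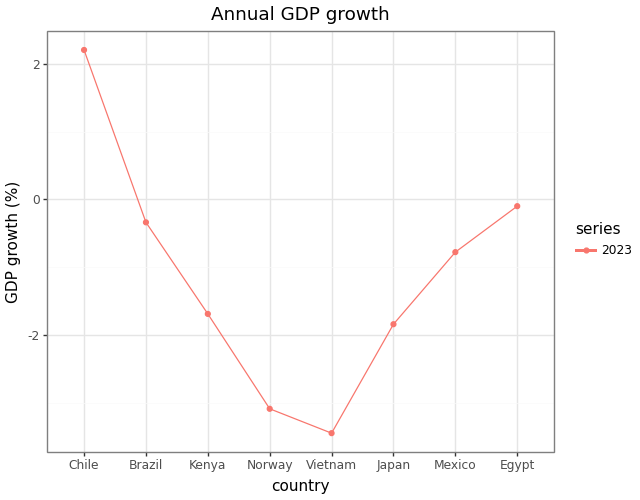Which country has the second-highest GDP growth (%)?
Top 3: Chile ≈ 2.0, Egypt ≈ 0.0, Brazil ≈ -0.5.

Egypt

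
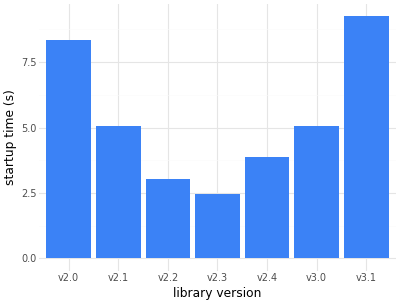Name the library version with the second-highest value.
v2.0

Top 3: v3.1 ≈ 9, v2.0 ≈ 8, v3.0 ≈ 5.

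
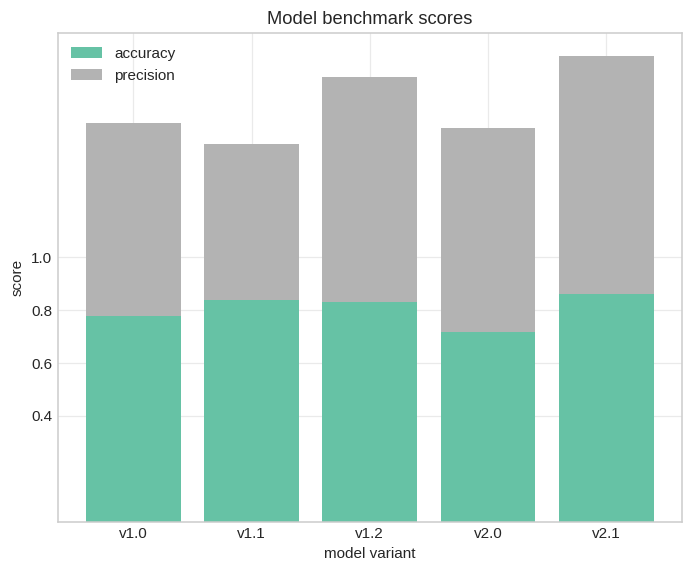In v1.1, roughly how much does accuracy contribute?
accuracy top ≈ 0.8, bottom ≈ 0.0; segment ≈ 0.8.

≈ 0.8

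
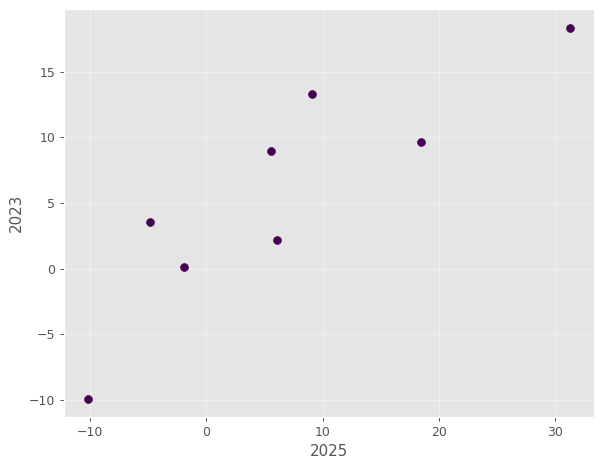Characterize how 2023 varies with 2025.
positive, strong

Points are positively correlated; strong (|r| ≈ 0.9).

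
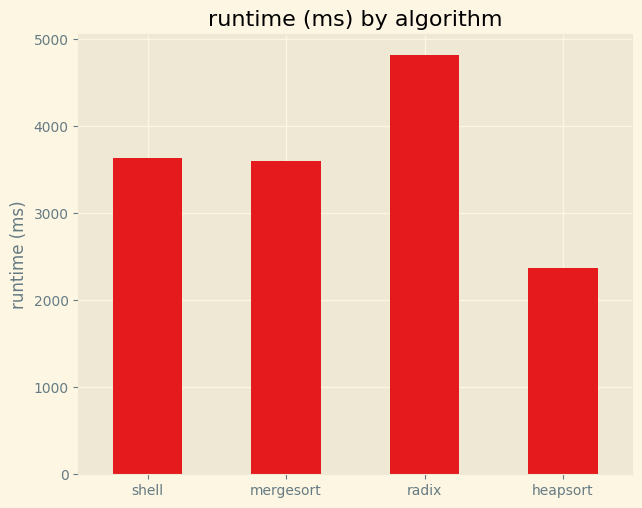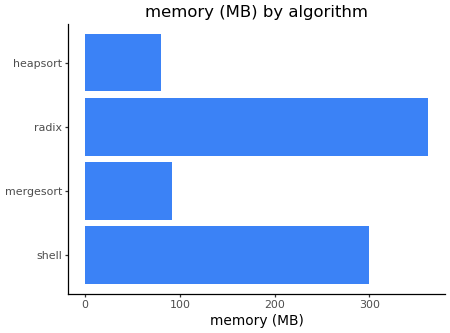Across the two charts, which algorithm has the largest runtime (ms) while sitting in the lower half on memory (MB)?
Chart 2 median memory (MB) ≈ 200; below-median algorithms: mergesort, heapsort. Among those, mergesort has the highest runtime (ms) (≈ 3500).

mergesort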